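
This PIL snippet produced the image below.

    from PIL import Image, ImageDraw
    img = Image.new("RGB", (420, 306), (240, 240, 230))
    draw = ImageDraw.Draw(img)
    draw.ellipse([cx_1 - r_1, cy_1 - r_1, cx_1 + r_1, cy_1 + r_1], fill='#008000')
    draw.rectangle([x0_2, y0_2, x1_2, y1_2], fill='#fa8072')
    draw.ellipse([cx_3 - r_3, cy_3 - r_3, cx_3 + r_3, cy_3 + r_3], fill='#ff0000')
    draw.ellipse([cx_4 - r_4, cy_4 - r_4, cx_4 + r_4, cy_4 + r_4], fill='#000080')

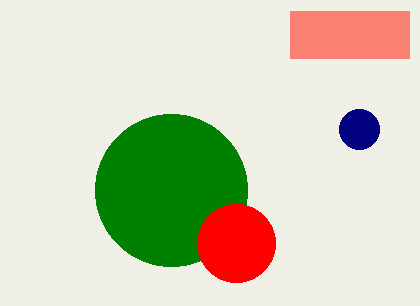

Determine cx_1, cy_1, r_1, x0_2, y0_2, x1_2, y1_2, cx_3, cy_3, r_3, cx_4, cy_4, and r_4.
cx_1 = 171; cy_1 = 190; r_1 = 76; x0_2 = 290; y0_2 = 11; x1_2 = 409; y1_2 = 58; cx_3 = 236; cy_3 = 243; r_3 = 39; cx_4 = 359; cy_4 = 129; r_4 = 20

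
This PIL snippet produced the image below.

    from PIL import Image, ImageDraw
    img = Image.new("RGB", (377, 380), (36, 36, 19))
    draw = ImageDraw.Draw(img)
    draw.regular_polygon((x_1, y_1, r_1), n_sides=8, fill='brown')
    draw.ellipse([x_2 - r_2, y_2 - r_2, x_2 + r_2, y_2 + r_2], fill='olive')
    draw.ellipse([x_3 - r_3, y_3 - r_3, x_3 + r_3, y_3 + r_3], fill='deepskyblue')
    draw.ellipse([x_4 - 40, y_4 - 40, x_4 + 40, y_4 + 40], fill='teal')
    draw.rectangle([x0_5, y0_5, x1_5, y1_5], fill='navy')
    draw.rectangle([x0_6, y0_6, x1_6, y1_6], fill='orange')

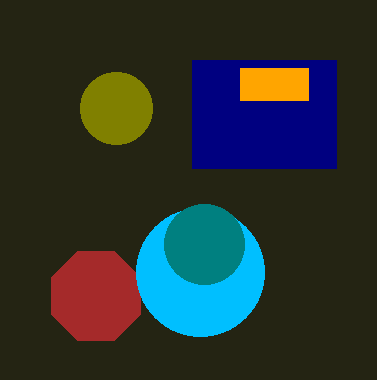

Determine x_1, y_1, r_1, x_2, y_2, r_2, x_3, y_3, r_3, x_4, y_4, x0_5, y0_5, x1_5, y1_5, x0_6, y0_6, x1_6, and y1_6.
x_1 = 96; y_1 = 296; r_1 = 48; x_2 = 116; y_2 = 108; r_2 = 36; x_3 = 200; y_3 = 272; r_3 = 64; x_4 = 204; y_4 = 244; x0_5 = 192; y0_5 = 60; x1_5 = 336; y1_5 = 168; x0_6 = 240; y0_6 = 68; x1_6 = 308; y1_6 = 100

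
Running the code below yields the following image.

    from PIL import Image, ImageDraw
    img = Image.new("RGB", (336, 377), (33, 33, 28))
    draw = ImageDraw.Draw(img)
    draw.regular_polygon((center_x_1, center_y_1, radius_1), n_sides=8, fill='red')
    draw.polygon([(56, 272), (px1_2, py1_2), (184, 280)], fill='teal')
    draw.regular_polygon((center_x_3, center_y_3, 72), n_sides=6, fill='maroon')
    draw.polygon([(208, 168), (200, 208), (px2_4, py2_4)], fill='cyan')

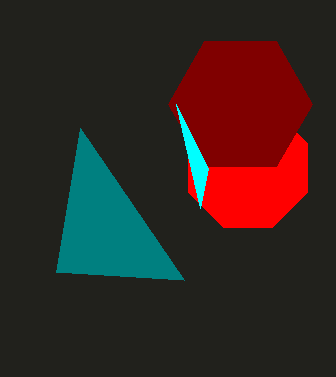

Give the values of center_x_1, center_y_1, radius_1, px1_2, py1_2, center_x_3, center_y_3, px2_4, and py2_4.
center_x_1 = 248, center_y_1 = 168, radius_1 = 64, px1_2 = 80, py1_2 = 128, center_x_3 = 240, center_y_3 = 104, px2_4 = 176, py2_4 = 104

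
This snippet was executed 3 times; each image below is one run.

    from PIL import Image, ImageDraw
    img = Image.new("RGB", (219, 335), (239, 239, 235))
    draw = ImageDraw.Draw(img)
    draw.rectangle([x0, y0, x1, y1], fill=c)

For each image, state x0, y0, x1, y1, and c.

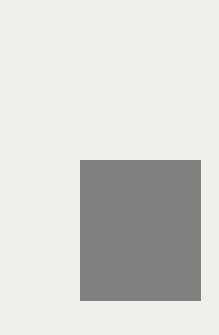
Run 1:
x0 = 80; y0 = 160; x1 = 200; y1 = 300; c = 'gray'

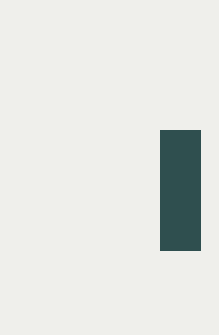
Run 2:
x0 = 160
y0 = 130
x1 = 200
y1 = 250
c = 'darkslategray'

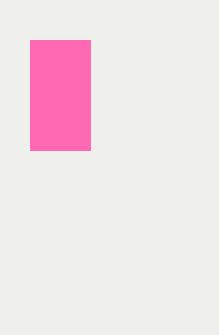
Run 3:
x0 = 30; y0 = 40; x1 = 90; y1 = 150; c = 'hotpink'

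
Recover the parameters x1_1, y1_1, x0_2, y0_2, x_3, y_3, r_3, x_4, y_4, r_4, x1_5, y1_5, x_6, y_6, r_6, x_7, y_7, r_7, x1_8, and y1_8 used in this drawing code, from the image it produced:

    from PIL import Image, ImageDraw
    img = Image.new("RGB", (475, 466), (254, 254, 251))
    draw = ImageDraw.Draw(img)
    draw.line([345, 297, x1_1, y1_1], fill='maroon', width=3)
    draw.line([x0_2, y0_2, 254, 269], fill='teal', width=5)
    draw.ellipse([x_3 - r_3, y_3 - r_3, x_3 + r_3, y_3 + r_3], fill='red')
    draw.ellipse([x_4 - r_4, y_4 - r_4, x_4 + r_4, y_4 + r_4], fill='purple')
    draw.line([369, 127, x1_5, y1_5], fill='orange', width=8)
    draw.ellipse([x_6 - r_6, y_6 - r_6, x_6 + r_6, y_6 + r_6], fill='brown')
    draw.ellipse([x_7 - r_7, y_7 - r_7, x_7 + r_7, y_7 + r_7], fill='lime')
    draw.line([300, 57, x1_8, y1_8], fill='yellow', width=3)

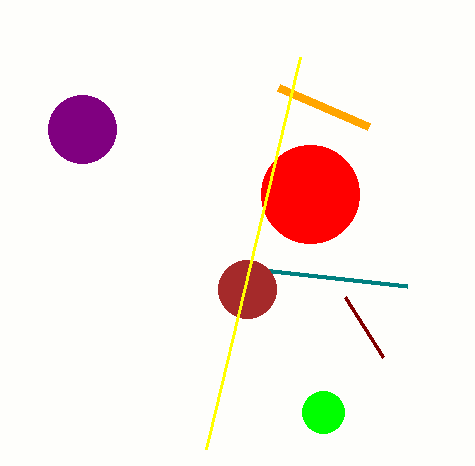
x1_1 = 383; y1_1 = 357; x0_2 = 407; y0_2 = 286; x_3 = 310; y_3 = 194; r_3 = 49; x_4 = 82; y_4 = 129; r_4 = 34; x1_5 = 279; y1_5 = 88; x_6 = 247; y_6 = 289; r_6 = 29; x_7 = 323; y_7 = 412; r_7 = 21; x1_8 = 206; y1_8 = 449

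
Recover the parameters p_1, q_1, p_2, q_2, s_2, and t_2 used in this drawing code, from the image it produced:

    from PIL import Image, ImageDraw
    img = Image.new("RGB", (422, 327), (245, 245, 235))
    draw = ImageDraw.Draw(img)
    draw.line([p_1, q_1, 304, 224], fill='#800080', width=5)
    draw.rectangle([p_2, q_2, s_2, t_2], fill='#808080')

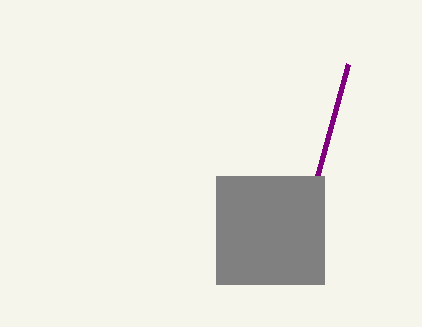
p_1 = 348, q_1 = 64, p_2 = 216, q_2 = 176, s_2 = 324, t_2 = 284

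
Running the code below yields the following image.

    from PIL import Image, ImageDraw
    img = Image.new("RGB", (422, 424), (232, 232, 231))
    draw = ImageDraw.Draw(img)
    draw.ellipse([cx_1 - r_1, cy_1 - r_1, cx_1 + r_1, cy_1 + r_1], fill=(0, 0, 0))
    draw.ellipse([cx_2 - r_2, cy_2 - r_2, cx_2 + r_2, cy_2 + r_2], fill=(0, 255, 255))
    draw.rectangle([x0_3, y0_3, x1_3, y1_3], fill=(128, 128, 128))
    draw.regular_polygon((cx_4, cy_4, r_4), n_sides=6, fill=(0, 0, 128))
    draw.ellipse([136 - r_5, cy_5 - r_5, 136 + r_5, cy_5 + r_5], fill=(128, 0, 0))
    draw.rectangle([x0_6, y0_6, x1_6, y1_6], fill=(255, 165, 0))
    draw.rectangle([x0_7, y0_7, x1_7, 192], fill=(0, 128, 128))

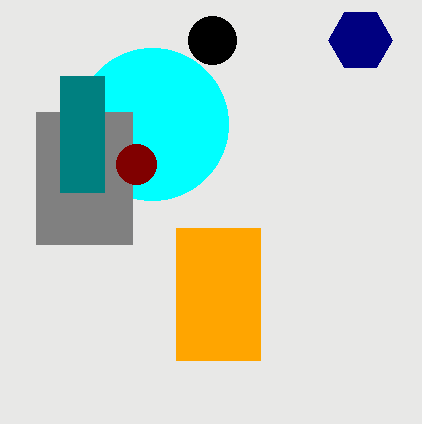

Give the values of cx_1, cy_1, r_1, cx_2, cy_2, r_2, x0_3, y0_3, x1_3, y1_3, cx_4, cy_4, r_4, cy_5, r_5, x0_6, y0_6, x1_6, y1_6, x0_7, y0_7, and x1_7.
cx_1 = 212; cy_1 = 40; r_1 = 24; cx_2 = 152; cy_2 = 124; r_2 = 76; x0_3 = 36; y0_3 = 112; x1_3 = 132; y1_3 = 244; cx_4 = 360; cy_4 = 40; r_4 = 32; cy_5 = 164; r_5 = 20; x0_6 = 176; y0_6 = 228; x1_6 = 260; y1_6 = 360; x0_7 = 60; y0_7 = 76; x1_7 = 104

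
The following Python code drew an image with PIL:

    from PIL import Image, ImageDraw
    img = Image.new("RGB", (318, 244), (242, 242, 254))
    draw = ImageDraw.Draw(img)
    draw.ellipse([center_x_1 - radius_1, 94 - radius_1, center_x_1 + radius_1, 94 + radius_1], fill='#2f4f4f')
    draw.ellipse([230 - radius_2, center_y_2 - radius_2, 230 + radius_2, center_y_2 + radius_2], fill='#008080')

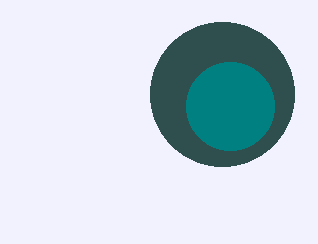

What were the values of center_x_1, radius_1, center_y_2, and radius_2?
center_x_1 = 222
radius_1 = 72
center_y_2 = 106
radius_2 = 44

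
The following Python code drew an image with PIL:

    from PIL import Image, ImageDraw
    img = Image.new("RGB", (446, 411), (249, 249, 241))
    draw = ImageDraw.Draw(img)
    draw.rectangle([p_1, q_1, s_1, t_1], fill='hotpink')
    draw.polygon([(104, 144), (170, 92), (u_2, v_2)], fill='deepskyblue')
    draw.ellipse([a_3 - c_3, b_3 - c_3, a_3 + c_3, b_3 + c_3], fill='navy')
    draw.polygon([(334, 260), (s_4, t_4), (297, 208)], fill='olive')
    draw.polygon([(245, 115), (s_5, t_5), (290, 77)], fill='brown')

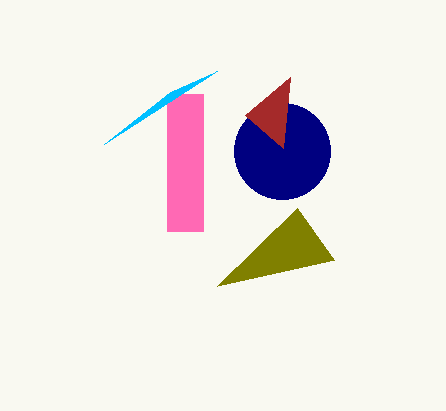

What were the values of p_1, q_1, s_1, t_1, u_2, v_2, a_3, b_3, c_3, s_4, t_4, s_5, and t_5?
p_1 = 167; q_1 = 94; s_1 = 203; t_1 = 231; u_2 = 217; v_2 = 71; a_3 = 282; b_3 = 151; c_3 = 48; s_4 = 217; t_4 = 286; s_5 = 283; t_5 = 148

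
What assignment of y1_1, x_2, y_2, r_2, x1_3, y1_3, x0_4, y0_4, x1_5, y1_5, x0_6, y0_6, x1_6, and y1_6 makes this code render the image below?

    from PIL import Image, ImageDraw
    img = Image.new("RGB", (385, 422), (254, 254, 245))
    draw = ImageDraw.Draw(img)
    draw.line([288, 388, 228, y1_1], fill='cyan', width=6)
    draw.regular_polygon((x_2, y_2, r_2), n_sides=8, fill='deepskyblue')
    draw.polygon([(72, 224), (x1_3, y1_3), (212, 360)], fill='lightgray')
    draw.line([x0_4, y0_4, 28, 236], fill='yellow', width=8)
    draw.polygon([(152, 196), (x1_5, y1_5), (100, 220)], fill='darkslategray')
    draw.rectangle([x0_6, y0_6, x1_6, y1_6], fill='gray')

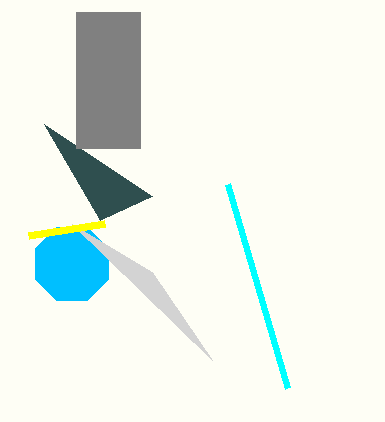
y1_1 = 184
x_2 = 72
y_2 = 264
r_2 = 40
x1_3 = 152
y1_3 = 272
x0_4 = 104
y0_4 = 224
x1_5 = 44
y1_5 = 124
x0_6 = 76
y0_6 = 12
x1_6 = 140
y1_6 = 148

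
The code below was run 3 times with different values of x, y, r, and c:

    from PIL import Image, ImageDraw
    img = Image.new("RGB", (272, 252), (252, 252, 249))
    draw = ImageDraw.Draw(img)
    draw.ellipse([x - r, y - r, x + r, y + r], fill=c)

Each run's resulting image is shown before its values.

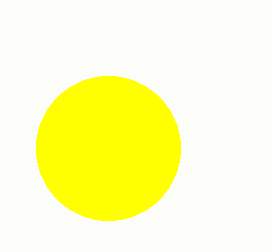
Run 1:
x = 108; y = 148; r = 72; c = 'yellow'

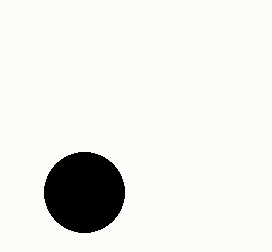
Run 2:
x = 84; y = 192; r = 40; c = 'black'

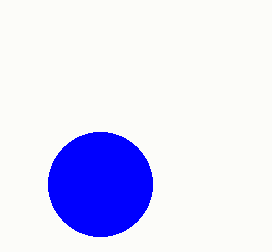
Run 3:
x = 100
y = 184
r = 52
c = 'blue'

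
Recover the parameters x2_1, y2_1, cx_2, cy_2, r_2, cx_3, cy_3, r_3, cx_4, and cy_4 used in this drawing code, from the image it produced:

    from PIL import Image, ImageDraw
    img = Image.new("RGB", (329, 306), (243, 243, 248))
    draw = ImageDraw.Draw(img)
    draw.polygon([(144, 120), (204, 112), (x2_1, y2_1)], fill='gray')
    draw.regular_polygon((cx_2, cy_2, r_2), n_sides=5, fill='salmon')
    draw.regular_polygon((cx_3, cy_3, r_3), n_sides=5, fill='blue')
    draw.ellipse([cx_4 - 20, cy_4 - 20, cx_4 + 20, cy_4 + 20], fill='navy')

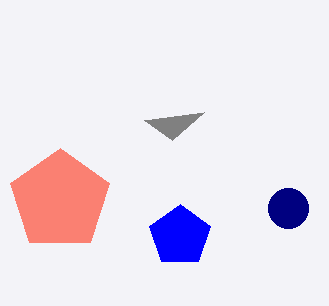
x2_1 = 172
y2_1 = 140
cx_2 = 60
cy_2 = 200
r_2 = 52
cx_3 = 180
cy_3 = 236
r_3 = 32
cx_4 = 288
cy_4 = 208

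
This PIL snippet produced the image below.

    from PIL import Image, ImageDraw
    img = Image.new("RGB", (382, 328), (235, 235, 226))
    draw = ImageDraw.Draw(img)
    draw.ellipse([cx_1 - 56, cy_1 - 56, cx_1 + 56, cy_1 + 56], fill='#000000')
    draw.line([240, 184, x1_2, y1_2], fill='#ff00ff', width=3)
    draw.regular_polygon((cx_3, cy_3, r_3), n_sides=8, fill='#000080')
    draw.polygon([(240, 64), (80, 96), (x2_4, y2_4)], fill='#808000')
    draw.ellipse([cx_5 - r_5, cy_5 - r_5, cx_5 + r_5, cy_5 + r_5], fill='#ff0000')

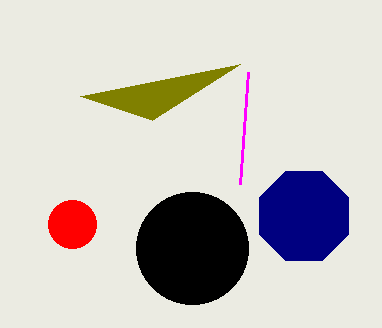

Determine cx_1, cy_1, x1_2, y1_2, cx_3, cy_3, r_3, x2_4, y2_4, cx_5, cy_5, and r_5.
cx_1 = 192, cy_1 = 248, x1_2 = 248, y1_2 = 72, cx_3 = 304, cy_3 = 216, r_3 = 48, x2_4 = 152, y2_4 = 120, cx_5 = 72, cy_5 = 224, r_5 = 24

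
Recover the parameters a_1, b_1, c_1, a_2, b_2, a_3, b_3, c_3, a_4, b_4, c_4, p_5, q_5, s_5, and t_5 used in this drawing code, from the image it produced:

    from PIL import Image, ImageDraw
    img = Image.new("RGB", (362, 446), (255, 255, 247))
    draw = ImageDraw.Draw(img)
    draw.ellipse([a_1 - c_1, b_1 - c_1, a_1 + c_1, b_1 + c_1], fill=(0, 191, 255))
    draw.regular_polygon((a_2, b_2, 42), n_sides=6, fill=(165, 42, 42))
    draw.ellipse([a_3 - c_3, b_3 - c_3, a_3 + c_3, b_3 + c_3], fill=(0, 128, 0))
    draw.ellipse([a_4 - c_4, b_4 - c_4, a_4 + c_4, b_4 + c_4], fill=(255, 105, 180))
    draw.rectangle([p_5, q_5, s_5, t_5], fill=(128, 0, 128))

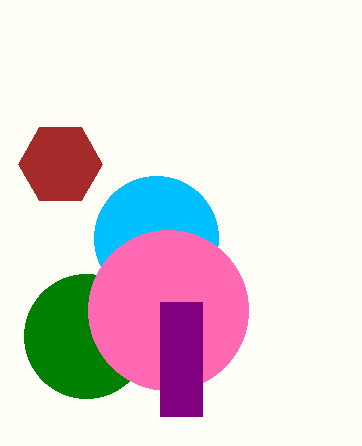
a_1 = 156
b_1 = 238
c_1 = 62
a_2 = 60
b_2 = 164
a_3 = 86
b_3 = 336
c_3 = 62
a_4 = 168
b_4 = 310
c_4 = 80
p_5 = 160
q_5 = 302
s_5 = 202
t_5 = 416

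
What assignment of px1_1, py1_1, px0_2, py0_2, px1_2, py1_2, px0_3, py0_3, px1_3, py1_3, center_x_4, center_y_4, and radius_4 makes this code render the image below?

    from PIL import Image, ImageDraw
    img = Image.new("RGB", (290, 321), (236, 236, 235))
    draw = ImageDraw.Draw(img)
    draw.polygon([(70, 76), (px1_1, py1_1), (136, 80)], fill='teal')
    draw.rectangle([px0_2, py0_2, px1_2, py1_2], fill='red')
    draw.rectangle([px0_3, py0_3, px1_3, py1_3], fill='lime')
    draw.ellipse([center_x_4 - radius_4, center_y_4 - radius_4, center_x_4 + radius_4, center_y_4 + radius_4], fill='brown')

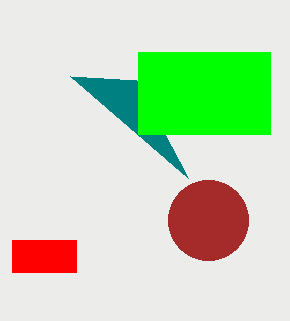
px1_1 = 188; py1_1 = 178; px0_2 = 12; py0_2 = 240; px1_2 = 76; py1_2 = 272; px0_3 = 138; py0_3 = 52; px1_3 = 270; py1_3 = 134; center_x_4 = 208; center_y_4 = 220; radius_4 = 40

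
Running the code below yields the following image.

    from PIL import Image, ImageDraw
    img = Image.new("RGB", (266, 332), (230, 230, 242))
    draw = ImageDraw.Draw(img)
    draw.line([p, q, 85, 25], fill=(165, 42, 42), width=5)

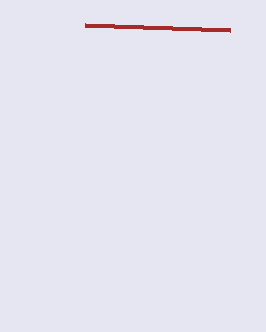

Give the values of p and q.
p = 230; q = 30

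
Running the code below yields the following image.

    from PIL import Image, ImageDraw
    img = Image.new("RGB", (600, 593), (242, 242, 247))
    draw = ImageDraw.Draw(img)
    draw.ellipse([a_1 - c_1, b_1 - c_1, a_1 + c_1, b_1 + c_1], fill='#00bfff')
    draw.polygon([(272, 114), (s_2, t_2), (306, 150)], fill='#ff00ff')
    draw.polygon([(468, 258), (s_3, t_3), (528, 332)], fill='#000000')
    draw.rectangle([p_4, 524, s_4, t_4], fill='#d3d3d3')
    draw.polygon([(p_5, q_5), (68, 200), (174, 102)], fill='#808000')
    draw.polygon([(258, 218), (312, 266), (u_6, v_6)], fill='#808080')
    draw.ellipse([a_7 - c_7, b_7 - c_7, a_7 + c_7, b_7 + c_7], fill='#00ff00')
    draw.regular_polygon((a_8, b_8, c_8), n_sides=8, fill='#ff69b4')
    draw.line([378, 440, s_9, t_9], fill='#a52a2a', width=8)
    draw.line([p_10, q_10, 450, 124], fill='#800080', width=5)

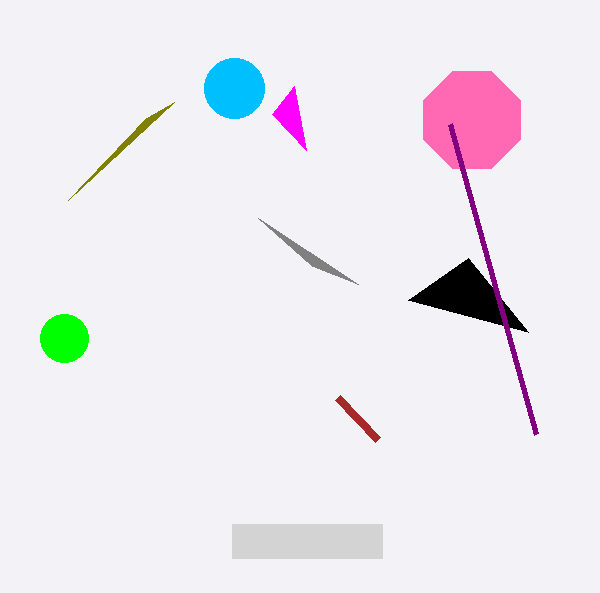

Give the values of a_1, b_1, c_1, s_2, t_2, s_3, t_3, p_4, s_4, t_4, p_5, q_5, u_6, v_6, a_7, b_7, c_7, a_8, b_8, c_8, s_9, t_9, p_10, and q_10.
a_1 = 234, b_1 = 88, c_1 = 30, s_2 = 294, t_2 = 86, s_3 = 408, t_3 = 300, p_4 = 232, s_4 = 382, t_4 = 558, p_5 = 146, q_5 = 118, u_6 = 358, v_6 = 284, a_7 = 64, b_7 = 338, c_7 = 24, a_8 = 472, b_8 = 120, c_8 = 52, s_9 = 338, t_9 = 398, p_10 = 536, q_10 = 434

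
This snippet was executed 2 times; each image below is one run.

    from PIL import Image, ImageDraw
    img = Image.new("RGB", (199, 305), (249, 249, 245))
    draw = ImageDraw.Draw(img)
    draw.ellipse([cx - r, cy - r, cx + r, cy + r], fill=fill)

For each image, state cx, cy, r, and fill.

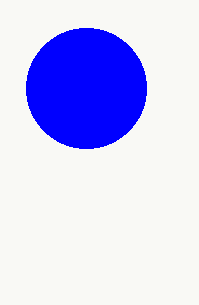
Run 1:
cx = 86, cy = 88, r = 60, fill = 'blue'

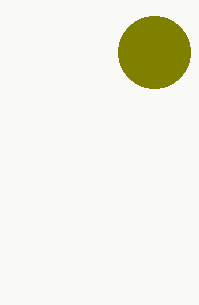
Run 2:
cx = 154; cy = 52; r = 36; fill = 'olive'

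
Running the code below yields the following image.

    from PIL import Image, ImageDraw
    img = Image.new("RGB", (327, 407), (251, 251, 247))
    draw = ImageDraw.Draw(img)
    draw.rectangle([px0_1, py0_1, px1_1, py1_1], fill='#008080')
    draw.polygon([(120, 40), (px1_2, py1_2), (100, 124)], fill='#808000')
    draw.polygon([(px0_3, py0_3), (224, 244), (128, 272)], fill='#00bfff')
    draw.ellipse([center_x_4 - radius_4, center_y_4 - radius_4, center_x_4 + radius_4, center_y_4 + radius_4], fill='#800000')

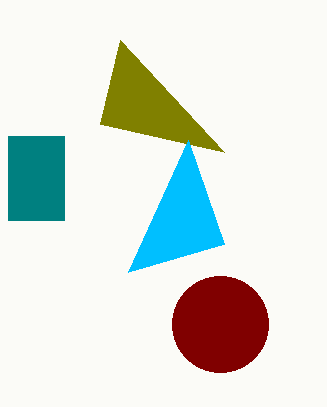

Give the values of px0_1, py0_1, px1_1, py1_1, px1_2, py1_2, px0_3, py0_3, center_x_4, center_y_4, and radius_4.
px0_1 = 8, py0_1 = 136, px1_1 = 64, py1_1 = 220, px1_2 = 224, py1_2 = 152, px0_3 = 188, py0_3 = 140, center_x_4 = 220, center_y_4 = 324, radius_4 = 48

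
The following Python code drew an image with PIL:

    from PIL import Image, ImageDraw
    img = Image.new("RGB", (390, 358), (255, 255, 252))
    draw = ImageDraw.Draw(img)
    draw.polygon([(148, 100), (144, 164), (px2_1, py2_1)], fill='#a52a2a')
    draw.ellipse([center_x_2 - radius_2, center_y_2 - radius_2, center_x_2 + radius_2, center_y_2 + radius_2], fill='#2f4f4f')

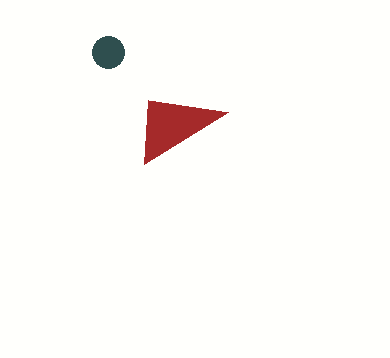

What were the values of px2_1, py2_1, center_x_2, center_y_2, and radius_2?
px2_1 = 228
py2_1 = 112
center_x_2 = 108
center_y_2 = 52
radius_2 = 16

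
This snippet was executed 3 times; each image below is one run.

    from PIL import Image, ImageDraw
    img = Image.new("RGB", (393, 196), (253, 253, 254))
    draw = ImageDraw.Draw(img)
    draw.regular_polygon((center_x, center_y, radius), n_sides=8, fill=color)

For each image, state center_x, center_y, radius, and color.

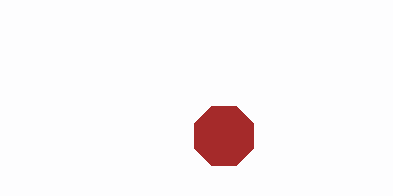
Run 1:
center_x = 224, center_y = 136, radius = 32, color = 'brown'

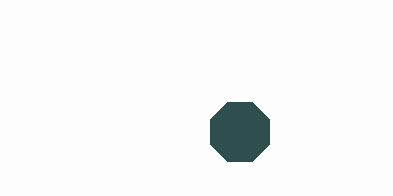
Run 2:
center_x = 240; center_y = 132; radius = 32; color = 'darkslategray'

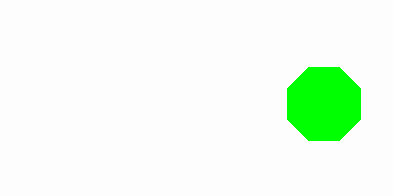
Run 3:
center_x = 324; center_y = 104; radius = 40; color = 'lime'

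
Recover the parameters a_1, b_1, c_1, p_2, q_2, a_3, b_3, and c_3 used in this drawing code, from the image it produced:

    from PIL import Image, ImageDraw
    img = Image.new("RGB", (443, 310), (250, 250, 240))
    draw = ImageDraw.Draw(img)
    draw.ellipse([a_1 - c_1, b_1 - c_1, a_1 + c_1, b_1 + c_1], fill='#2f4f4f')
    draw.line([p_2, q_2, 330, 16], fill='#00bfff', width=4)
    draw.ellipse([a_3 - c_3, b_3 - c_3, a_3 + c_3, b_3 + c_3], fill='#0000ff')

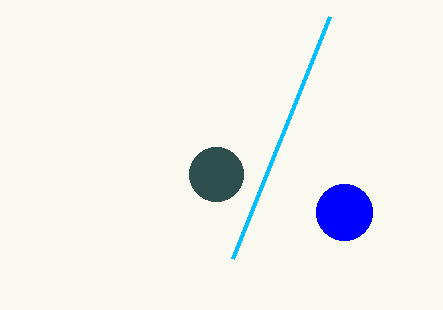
a_1 = 216; b_1 = 174; c_1 = 27; p_2 = 233; q_2 = 258; a_3 = 344; b_3 = 212; c_3 = 28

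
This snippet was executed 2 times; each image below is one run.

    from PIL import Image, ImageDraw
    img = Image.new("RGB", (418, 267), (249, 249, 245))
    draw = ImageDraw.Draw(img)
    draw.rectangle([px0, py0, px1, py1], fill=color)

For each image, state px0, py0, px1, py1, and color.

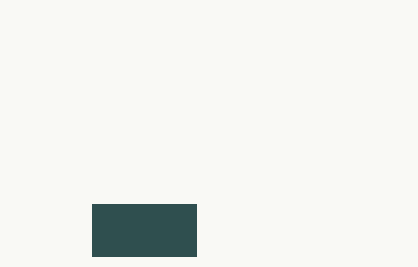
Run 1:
px0 = 92; py0 = 204; px1 = 196; py1 = 256; color = 'darkslategray'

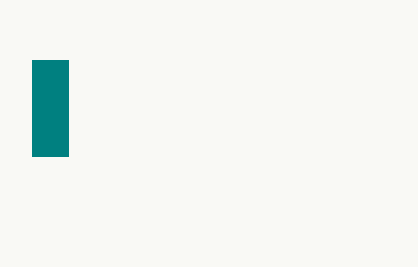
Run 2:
px0 = 32, py0 = 60, px1 = 68, py1 = 156, color = 'teal'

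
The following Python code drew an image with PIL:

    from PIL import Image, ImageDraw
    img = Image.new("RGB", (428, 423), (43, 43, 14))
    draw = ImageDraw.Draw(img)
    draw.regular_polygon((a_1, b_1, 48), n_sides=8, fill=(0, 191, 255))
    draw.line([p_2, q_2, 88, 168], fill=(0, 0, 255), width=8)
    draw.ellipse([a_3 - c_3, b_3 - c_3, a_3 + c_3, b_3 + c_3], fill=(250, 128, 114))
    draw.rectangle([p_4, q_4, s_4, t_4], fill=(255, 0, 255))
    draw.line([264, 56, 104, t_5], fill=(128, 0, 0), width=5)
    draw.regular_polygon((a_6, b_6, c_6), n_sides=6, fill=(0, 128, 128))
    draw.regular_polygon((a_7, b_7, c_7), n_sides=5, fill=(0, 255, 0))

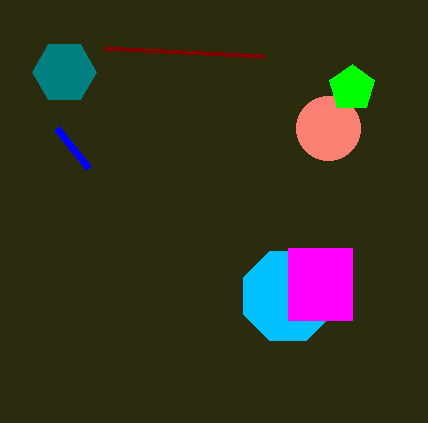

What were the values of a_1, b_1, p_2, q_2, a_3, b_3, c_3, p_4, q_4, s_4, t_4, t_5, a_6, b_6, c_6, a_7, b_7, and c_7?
a_1 = 288, b_1 = 296, p_2 = 56, q_2 = 128, a_3 = 328, b_3 = 128, c_3 = 32, p_4 = 288, q_4 = 248, s_4 = 352, t_4 = 320, t_5 = 48, a_6 = 64, b_6 = 72, c_6 = 32, a_7 = 352, b_7 = 88, c_7 = 24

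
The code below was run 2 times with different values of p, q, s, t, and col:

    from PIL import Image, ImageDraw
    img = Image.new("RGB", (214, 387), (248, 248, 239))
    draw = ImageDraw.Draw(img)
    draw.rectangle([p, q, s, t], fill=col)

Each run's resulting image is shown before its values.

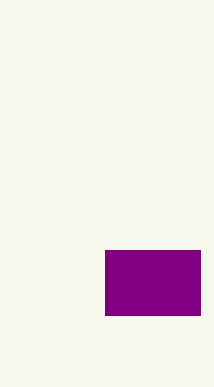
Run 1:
p = 105; q = 250; s = 200; t = 315; col = 'purple'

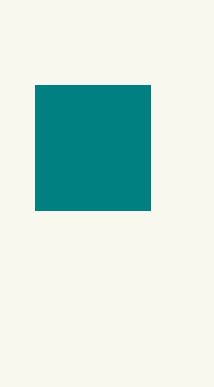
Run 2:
p = 35; q = 85; s = 150; t = 210; col = 'teal'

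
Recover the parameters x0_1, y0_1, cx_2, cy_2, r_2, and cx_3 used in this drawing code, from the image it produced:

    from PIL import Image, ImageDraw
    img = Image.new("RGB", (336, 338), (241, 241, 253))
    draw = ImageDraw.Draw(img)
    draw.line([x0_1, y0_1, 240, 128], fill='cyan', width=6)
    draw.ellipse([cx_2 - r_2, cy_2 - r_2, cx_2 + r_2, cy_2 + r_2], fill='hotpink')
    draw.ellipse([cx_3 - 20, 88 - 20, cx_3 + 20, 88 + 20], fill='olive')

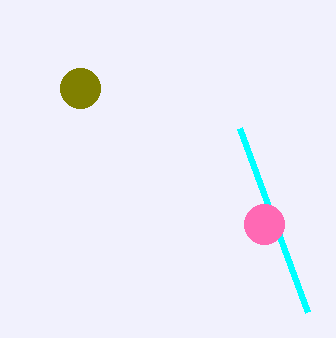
x0_1 = 308
y0_1 = 312
cx_2 = 264
cy_2 = 224
r_2 = 20
cx_3 = 80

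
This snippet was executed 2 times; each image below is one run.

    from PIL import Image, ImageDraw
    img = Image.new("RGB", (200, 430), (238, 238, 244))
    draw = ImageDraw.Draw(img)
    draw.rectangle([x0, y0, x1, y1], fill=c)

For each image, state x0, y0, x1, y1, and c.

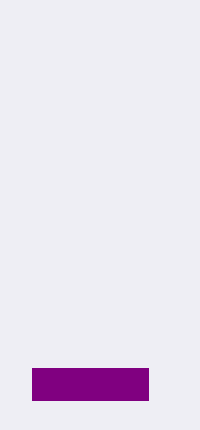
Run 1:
x0 = 32
y0 = 368
x1 = 148
y1 = 400
c = 'purple'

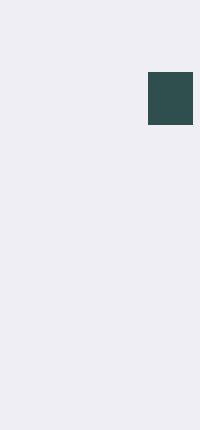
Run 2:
x0 = 148
y0 = 72
x1 = 192
y1 = 124
c = 'darkslategray'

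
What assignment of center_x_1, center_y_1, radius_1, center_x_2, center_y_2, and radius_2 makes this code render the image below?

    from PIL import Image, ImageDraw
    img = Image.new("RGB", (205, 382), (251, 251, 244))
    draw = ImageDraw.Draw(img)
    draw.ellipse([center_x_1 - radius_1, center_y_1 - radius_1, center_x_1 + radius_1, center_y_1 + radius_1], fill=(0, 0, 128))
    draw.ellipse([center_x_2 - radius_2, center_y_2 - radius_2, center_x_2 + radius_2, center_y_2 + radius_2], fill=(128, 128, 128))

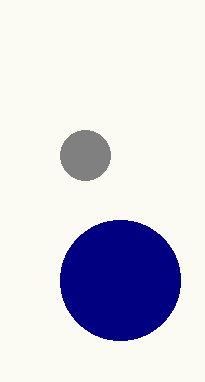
center_x_1 = 120
center_y_1 = 280
radius_1 = 60
center_x_2 = 85
center_y_2 = 155
radius_2 = 25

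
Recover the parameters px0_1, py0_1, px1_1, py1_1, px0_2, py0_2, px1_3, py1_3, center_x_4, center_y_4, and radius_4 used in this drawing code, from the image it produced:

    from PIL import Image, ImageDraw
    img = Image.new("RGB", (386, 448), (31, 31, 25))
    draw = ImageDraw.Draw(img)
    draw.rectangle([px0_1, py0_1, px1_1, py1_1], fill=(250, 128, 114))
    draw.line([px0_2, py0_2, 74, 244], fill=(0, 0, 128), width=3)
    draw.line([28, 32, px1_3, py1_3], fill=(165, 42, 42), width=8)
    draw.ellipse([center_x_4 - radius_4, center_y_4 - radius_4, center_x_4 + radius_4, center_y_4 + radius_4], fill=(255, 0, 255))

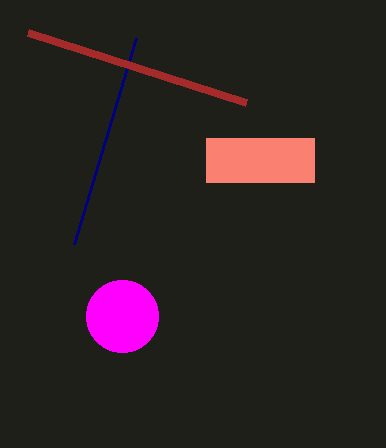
px0_1 = 206, py0_1 = 138, px1_1 = 314, py1_1 = 182, px0_2 = 136, py0_2 = 38, px1_3 = 246, py1_3 = 102, center_x_4 = 122, center_y_4 = 316, radius_4 = 36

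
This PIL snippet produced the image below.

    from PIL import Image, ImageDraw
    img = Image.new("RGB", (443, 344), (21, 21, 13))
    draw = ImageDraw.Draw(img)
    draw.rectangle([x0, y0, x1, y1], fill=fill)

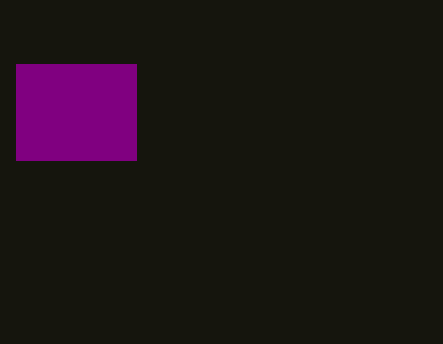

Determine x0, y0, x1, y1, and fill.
x0 = 16; y0 = 64; x1 = 136; y1 = 160; fill = 'purple'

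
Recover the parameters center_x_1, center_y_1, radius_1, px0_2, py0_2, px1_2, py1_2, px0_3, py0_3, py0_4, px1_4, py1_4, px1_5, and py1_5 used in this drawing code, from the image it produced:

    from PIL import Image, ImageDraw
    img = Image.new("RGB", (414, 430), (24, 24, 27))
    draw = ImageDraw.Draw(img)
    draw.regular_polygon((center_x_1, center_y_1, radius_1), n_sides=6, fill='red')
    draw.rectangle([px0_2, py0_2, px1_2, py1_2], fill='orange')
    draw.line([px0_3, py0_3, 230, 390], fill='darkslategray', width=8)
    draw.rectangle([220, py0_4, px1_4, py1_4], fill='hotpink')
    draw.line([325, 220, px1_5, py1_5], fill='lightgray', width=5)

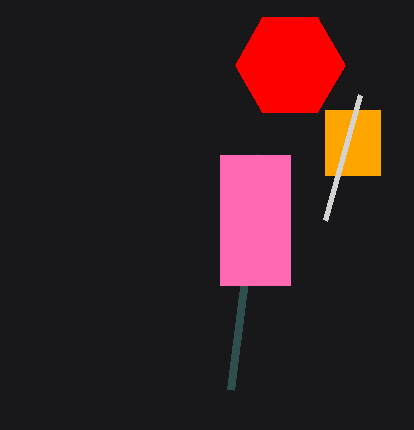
center_x_1 = 290
center_y_1 = 65
radius_1 = 55
px0_2 = 325
py0_2 = 110
px1_2 = 380
py1_2 = 175
px0_3 = 260
py0_3 = 155
py0_4 = 155
px1_4 = 290
py1_4 = 285
px1_5 = 360
py1_5 = 95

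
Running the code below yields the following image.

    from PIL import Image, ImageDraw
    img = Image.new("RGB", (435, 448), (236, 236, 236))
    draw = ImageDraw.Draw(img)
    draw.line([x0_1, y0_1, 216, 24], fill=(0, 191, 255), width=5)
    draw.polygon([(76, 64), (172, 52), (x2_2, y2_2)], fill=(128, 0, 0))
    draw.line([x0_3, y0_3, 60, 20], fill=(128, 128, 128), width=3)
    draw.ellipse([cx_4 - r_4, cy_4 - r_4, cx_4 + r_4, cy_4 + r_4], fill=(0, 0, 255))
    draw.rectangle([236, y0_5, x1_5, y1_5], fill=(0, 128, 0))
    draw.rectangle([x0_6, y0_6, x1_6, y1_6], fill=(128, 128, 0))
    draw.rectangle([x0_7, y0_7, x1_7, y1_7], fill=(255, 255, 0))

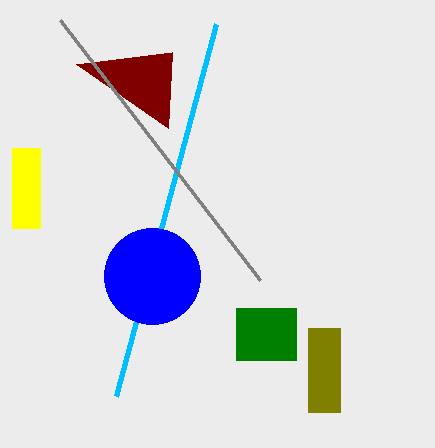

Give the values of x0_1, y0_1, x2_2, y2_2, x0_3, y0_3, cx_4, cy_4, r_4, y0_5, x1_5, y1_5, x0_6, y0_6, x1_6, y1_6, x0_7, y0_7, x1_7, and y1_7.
x0_1 = 116
y0_1 = 396
x2_2 = 168
y2_2 = 128
x0_3 = 260
y0_3 = 280
cx_4 = 152
cy_4 = 276
r_4 = 48
y0_5 = 308
x1_5 = 296
y1_5 = 360
x0_6 = 308
y0_6 = 328
x1_6 = 340
y1_6 = 412
x0_7 = 12
y0_7 = 148
x1_7 = 40
y1_7 = 228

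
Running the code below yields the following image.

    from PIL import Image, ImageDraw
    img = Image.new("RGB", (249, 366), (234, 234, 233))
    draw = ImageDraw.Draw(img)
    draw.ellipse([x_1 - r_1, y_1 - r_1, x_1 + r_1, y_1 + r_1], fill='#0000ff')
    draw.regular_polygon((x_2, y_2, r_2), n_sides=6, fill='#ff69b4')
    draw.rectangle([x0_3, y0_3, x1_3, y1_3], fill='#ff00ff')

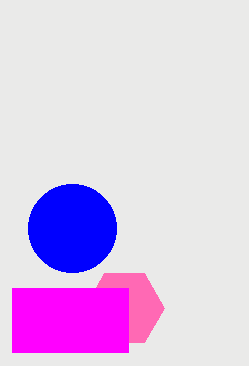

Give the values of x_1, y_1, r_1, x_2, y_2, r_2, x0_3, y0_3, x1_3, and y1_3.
x_1 = 72
y_1 = 228
r_1 = 44
x_2 = 124
y_2 = 308
r_2 = 40
x0_3 = 12
y0_3 = 288
x1_3 = 128
y1_3 = 352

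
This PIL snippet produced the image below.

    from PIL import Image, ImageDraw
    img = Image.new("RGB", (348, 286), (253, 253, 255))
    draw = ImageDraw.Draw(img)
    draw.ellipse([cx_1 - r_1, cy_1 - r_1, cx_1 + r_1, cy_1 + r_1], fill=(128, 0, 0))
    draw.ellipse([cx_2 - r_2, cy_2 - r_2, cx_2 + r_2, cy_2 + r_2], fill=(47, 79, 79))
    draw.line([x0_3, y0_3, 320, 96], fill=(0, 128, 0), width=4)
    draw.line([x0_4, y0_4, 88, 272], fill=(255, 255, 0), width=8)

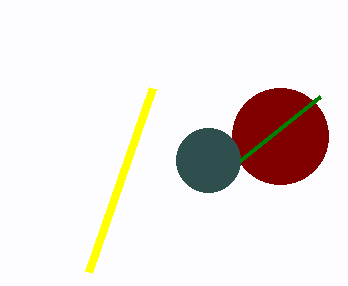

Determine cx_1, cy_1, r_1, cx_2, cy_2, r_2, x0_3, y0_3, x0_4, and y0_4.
cx_1 = 280
cy_1 = 136
r_1 = 48
cx_2 = 208
cy_2 = 160
r_2 = 32
x0_3 = 240
y0_3 = 160
x0_4 = 152
y0_4 = 88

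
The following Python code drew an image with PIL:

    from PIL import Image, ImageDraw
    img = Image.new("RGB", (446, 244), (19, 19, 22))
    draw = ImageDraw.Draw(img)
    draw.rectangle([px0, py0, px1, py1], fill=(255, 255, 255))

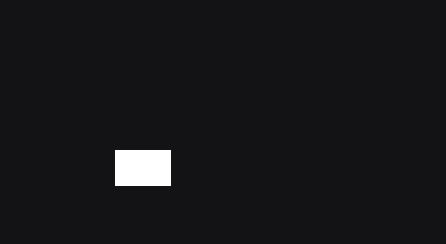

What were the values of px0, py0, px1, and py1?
px0 = 115, py0 = 150, px1 = 170, py1 = 185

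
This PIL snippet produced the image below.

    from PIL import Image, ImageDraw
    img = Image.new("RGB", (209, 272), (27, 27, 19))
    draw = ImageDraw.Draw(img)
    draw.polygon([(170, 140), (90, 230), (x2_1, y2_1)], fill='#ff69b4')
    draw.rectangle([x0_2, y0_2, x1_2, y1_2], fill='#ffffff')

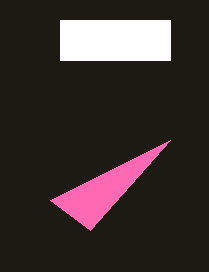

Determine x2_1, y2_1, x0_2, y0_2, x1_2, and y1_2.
x2_1 = 50, y2_1 = 200, x0_2 = 60, y0_2 = 20, x1_2 = 170, y1_2 = 60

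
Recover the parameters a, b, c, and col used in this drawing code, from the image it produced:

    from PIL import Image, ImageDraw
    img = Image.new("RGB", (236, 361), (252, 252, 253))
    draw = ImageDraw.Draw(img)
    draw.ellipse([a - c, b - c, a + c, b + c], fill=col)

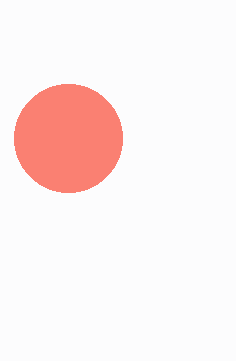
a = 68; b = 138; c = 54; col = 'salmon'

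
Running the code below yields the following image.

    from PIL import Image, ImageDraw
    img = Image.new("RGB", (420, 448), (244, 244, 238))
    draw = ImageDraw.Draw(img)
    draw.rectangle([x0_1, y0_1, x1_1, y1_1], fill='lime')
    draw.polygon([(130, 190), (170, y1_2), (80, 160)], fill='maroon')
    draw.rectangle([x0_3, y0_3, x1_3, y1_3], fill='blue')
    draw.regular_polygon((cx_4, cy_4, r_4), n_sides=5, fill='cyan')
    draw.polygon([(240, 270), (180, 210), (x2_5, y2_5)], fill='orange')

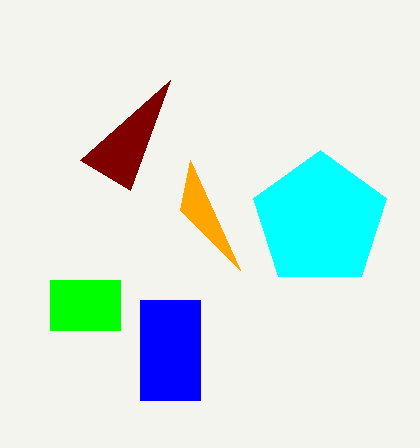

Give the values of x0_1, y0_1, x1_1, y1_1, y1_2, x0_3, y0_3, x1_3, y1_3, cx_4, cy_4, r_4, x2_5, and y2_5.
x0_1 = 50, y0_1 = 280, x1_1 = 120, y1_1 = 330, y1_2 = 80, x0_3 = 140, y0_3 = 300, x1_3 = 200, y1_3 = 400, cx_4 = 320, cy_4 = 220, r_4 = 70, x2_5 = 190, y2_5 = 160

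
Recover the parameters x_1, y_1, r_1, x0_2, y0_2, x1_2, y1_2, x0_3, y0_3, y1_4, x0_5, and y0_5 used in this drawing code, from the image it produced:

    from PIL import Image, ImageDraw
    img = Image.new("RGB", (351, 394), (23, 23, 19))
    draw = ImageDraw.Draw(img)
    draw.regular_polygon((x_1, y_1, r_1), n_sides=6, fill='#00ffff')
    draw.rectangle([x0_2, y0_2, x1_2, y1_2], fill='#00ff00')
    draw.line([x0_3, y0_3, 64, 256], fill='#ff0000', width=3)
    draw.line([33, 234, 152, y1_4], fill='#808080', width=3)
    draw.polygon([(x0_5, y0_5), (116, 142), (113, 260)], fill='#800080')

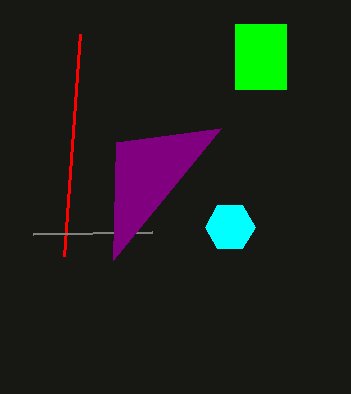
x_1 = 230
y_1 = 227
r_1 = 25
x0_2 = 235
y0_2 = 24
x1_2 = 286
y1_2 = 89
x0_3 = 80
y0_3 = 34
y1_4 = 232
x0_5 = 221
y0_5 = 128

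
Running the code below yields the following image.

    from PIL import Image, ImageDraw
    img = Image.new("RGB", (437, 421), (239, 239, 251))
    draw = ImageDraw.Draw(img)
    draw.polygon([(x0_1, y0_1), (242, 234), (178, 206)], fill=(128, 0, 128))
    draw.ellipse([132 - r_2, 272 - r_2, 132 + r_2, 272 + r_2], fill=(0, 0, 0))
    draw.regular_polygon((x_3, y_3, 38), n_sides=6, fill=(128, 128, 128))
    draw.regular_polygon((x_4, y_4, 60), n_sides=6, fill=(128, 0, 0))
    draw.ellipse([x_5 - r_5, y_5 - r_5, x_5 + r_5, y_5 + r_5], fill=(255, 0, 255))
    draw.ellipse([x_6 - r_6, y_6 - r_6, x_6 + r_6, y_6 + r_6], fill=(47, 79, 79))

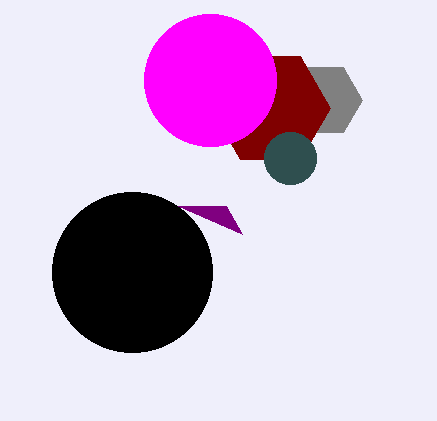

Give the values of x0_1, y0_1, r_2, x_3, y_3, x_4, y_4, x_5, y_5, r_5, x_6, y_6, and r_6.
x0_1 = 226
y0_1 = 206
r_2 = 80
x_3 = 324
y_3 = 100
x_4 = 270
y_4 = 108
x_5 = 210
y_5 = 80
r_5 = 66
x_6 = 290
y_6 = 158
r_6 = 26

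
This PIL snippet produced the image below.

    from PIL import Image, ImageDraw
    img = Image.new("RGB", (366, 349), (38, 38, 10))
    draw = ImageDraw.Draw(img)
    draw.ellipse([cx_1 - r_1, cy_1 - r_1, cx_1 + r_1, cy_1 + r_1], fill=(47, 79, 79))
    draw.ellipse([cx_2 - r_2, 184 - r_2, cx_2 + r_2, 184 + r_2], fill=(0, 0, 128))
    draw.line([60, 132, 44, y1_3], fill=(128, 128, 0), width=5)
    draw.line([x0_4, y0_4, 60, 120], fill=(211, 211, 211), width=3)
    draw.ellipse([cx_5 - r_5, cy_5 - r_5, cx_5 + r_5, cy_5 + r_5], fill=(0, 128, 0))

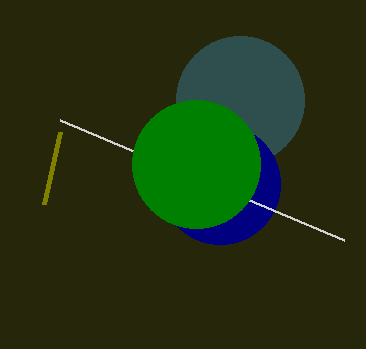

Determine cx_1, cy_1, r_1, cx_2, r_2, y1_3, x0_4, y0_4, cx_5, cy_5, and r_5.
cx_1 = 240; cy_1 = 100; r_1 = 64; cx_2 = 220; r_2 = 60; y1_3 = 204; x0_4 = 344; y0_4 = 240; cx_5 = 196; cy_5 = 164; r_5 = 64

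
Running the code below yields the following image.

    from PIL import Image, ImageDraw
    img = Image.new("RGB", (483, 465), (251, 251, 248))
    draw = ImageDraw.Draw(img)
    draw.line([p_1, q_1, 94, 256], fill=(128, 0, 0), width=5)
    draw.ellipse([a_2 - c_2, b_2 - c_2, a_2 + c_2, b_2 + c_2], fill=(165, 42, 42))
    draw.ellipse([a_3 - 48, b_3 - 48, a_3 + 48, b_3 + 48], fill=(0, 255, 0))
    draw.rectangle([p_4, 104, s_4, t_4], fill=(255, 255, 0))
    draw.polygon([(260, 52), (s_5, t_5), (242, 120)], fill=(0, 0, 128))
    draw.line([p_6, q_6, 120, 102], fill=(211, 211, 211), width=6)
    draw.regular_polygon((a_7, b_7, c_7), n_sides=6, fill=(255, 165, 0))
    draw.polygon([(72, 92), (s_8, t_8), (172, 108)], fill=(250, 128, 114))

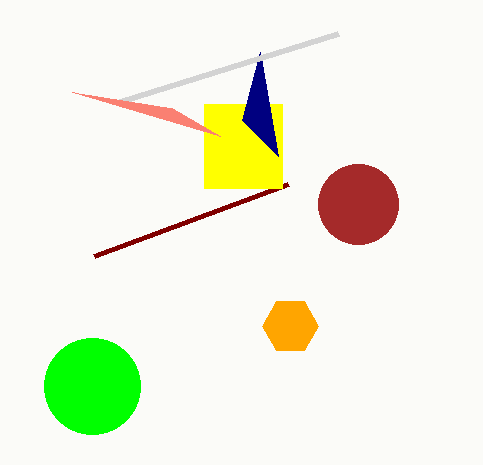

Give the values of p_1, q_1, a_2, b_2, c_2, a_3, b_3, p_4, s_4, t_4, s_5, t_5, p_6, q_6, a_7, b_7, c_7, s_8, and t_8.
p_1 = 288
q_1 = 184
a_2 = 358
b_2 = 204
c_2 = 40
a_3 = 92
b_3 = 386
p_4 = 204
s_4 = 282
t_4 = 188
s_5 = 278
t_5 = 156
p_6 = 338
q_6 = 34
a_7 = 290
b_7 = 326
c_7 = 28
s_8 = 220
t_8 = 136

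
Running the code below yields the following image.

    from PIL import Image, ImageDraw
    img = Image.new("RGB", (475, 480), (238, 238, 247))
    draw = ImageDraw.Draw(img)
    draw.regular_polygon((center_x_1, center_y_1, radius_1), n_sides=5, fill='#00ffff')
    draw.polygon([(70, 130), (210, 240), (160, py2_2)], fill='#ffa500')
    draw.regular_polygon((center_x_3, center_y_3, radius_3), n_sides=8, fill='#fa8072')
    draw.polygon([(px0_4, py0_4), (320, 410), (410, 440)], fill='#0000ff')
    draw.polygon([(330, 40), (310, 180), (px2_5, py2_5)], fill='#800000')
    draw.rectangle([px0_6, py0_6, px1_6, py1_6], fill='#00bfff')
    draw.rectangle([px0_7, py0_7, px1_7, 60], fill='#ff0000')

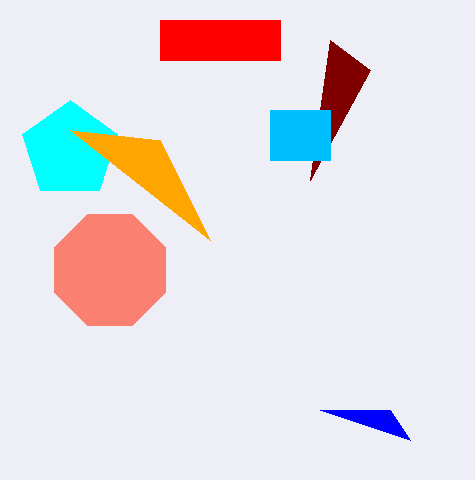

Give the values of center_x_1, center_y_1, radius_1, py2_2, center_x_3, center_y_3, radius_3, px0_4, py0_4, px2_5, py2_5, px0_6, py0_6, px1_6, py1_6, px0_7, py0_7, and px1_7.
center_x_1 = 70; center_y_1 = 150; radius_1 = 50; py2_2 = 140; center_x_3 = 110; center_y_3 = 270; radius_3 = 60; px0_4 = 390; py0_4 = 410; px2_5 = 370; py2_5 = 70; px0_6 = 270; py0_6 = 110; px1_6 = 330; py1_6 = 160; px0_7 = 160; py0_7 = 20; px1_7 = 280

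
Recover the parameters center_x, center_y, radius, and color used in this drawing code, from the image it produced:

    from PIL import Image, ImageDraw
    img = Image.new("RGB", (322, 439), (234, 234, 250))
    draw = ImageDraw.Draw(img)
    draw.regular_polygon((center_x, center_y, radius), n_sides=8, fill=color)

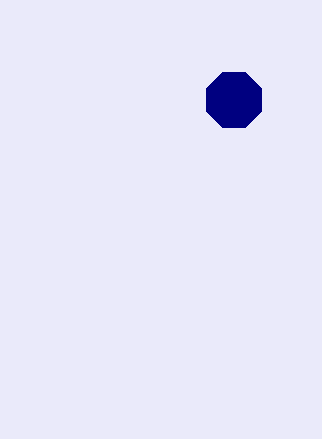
center_x = 234
center_y = 100
radius = 30
color = 'navy'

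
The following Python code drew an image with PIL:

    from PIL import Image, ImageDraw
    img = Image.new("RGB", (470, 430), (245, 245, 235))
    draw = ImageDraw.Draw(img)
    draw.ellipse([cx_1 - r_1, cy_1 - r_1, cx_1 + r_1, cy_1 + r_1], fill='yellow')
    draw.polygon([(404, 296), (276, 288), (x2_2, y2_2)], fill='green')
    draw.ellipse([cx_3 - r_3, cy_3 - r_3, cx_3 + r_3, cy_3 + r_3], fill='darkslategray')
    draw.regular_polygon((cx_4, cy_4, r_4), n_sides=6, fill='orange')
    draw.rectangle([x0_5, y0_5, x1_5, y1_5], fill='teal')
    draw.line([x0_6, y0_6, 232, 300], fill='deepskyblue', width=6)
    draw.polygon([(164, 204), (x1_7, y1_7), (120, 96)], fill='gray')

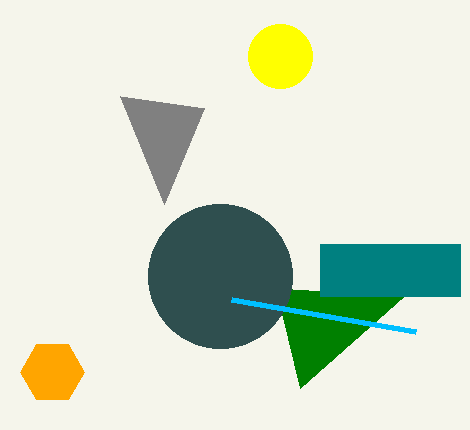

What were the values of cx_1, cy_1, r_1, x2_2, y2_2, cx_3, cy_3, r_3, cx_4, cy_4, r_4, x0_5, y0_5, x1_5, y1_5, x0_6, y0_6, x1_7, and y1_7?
cx_1 = 280, cy_1 = 56, r_1 = 32, x2_2 = 300, y2_2 = 388, cx_3 = 220, cy_3 = 276, r_3 = 72, cx_4 = 52, cy_4 = 372, r_4 = 32, x0_5 = 320, y0_5 = 244, x1_5 = 460, y1_5 = 296, x0_6 = 416, y0_6 = 332, x1_7 = 204, y1_7 = 108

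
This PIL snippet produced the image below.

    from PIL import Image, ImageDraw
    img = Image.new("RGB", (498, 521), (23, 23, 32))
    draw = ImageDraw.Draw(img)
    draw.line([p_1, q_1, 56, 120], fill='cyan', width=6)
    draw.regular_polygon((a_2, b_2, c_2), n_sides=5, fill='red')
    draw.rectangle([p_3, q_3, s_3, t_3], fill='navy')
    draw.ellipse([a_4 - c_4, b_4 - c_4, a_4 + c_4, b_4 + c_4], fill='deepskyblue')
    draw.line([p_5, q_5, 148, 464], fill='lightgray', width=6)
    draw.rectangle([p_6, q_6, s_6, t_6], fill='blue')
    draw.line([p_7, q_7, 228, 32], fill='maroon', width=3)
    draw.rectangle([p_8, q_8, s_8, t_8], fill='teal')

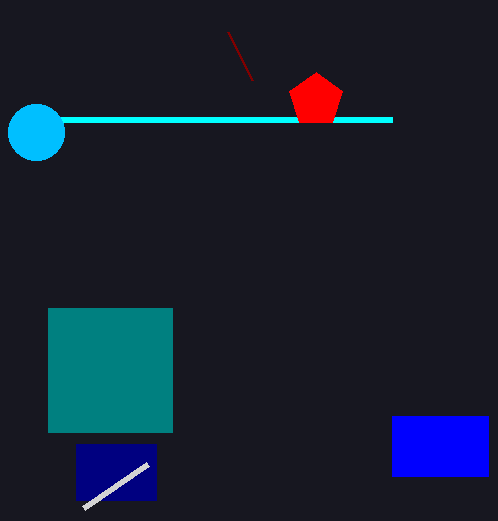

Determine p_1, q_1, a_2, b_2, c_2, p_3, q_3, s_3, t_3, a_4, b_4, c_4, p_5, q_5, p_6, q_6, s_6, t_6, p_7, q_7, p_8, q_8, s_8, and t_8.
p_1 = 392
q_1 = 120
a_2 = 316
b_2 = 100
c_2 = 28
p_3 = 76
q_3 = 444
s_3 = 156
t_3 = 500
a_4 = 36
b_4 = 132
c_4 = 28
p_5 = 84
q_5 = 508
p_6 = 392
q_6 = 416
s_6 = 488
t_6 = 476
p_7 = 252
q_7 = 80
p_8 = 48
q_8 = 308
s_8 = 172
t_8 = 432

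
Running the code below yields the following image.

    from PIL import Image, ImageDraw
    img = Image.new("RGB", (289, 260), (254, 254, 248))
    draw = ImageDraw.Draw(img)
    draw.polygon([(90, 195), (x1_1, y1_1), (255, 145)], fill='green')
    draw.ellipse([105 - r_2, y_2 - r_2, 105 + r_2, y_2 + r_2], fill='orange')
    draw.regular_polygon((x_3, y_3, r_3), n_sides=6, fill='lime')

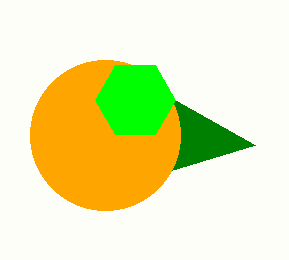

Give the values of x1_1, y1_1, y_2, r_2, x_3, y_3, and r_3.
x1_1 = 175
y1_1 = 100
y_2 = 135
r_2 = 75
x_3 = 135
y_3 = 100
r_3 = 40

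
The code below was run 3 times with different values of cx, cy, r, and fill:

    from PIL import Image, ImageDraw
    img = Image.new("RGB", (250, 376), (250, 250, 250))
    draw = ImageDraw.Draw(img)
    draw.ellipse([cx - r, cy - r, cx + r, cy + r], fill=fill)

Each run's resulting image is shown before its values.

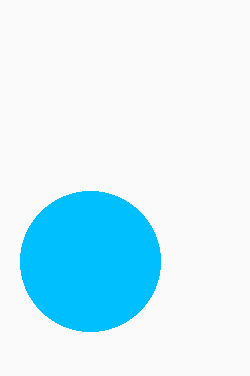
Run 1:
cx = 90; cy = 261; r = 70; fill = 'deepskyblue'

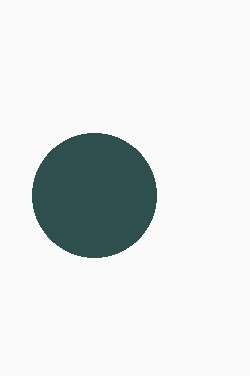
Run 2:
cx = 94, cy = 195, r = 62, fill = 'darkslategray'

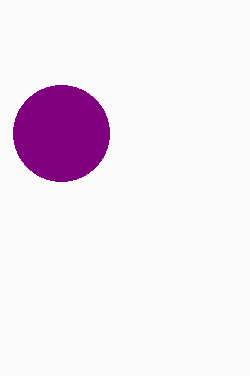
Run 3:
cx = 61
cy = 133
r = 48
fill = 'purple'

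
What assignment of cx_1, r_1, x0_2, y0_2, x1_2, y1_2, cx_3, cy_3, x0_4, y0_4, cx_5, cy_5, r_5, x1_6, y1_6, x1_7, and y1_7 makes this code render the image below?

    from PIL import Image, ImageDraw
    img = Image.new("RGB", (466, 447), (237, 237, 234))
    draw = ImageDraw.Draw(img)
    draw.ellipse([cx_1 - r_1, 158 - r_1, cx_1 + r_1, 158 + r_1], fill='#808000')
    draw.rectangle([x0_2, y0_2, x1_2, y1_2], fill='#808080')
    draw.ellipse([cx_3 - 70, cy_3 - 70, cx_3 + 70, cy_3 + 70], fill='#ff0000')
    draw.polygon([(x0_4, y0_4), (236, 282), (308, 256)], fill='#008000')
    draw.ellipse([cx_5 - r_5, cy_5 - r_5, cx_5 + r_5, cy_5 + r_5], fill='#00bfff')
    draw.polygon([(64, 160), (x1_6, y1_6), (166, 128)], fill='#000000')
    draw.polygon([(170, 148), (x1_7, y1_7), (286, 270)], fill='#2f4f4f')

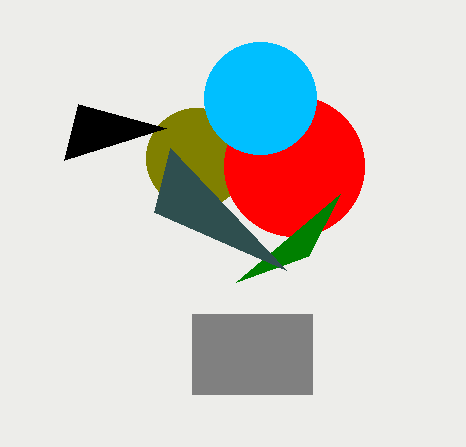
cx_1 = 196
r_1 = 50
x0_2 = 192
y0_2 = 314
x1_2 = 312
y1_2 = 394
cx_3 = 294
cy_3 = 166
x0_4 = 340
y0_4 = 194
cx_5 = 260
cy_5 = 98
r_5 = 56
x1_6 = 78
y1_6 = 104
x1_7 = 154
y1_7 = 212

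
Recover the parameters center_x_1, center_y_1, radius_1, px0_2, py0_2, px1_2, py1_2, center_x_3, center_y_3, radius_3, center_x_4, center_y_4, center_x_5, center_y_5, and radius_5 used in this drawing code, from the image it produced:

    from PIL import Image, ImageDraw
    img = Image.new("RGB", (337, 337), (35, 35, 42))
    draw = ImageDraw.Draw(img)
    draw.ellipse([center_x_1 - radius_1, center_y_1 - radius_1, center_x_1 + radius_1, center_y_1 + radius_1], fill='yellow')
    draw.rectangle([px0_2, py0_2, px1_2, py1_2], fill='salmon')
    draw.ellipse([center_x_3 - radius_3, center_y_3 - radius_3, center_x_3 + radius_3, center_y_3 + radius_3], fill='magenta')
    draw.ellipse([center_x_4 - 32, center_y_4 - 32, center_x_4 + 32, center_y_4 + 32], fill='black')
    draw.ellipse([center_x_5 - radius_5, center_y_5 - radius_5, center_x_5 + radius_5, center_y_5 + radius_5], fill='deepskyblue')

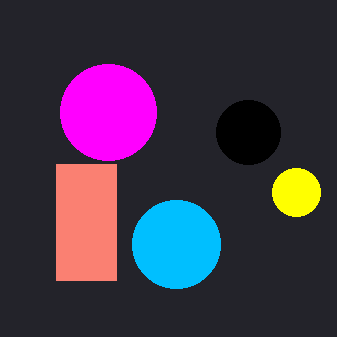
center_x_1 = 296
center_y_1 = 192
radius_1 = 24
px0_2 = 56
py0_2 = 164
px1_2 = 116
py1_2 = 280
center_x_3 = 108
center_y_3 = 112
radius_3 = 48
center_x_4 = 248
center_y_4 = 132
center_x_5 = 176
center_y_5 = 244
radius_5 = 44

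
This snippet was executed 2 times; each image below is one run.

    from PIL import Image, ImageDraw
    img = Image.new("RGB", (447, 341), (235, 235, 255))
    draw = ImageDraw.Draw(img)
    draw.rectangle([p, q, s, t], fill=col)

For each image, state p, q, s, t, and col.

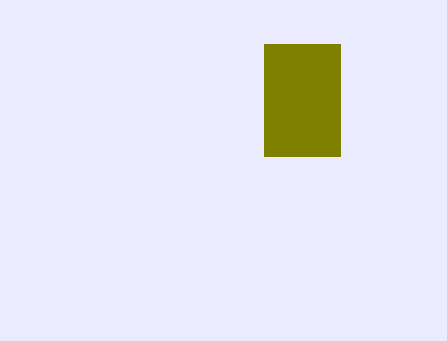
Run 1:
p = 264, q = 44, s = 340, t = 156, col = 'olive'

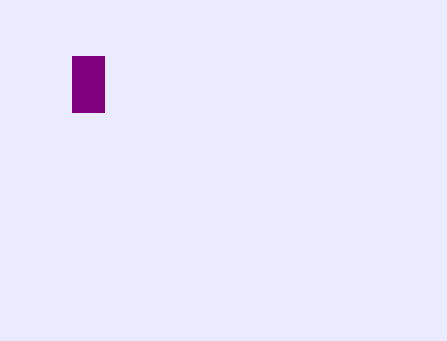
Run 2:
p = 72, q = 56, s = 104, t = 112, col = 'purple'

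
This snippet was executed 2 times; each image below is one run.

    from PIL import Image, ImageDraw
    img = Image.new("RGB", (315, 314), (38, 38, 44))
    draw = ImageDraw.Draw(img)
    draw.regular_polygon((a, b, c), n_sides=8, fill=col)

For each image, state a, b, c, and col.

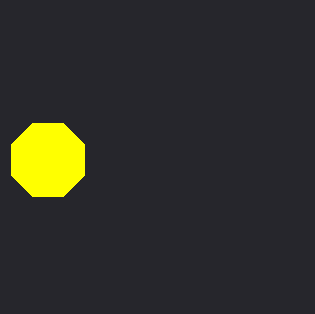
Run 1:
a = 48, b = 160, c = 40, col = 'yellow'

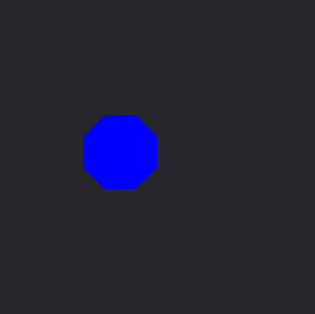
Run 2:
a = 120; b = 152; c = 40; col = 'blue'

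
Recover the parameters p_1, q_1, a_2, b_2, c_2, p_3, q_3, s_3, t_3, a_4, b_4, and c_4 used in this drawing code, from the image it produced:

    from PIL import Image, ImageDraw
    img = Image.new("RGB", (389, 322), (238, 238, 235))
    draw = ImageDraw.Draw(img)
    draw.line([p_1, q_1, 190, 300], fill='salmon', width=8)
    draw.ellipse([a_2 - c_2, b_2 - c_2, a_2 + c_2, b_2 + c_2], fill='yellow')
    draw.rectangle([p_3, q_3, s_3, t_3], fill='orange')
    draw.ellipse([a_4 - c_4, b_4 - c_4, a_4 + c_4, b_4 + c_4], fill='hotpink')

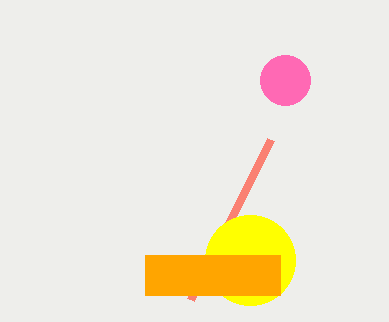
p_1 = 270
q_1 = 140
a_2 = 250
b_2 = 260
c_2 = 45
p_3 = 145
q_3 = 255
s_3 = 280
t_3 = 295
a_4 = 285
b_4 = 80
c_4 = 25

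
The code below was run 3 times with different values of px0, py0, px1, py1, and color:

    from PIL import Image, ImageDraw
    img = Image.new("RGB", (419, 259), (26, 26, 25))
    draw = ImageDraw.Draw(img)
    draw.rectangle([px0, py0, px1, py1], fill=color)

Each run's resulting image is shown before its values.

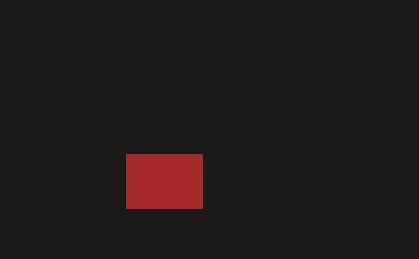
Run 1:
px0 = 126, py0 = 154, px1 = 202, py1 = 208, color = 'brown'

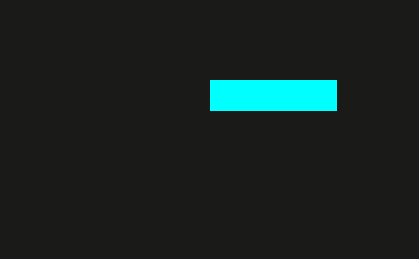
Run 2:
px0 = 210; py0 = 80; px1 = 336; py1 = 110; color = 'cyan'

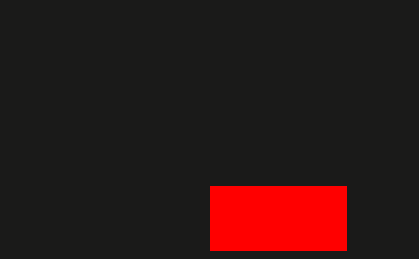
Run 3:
px0 = 210
py0 = 186
px1 = 346
py1 = 250
color = 'red'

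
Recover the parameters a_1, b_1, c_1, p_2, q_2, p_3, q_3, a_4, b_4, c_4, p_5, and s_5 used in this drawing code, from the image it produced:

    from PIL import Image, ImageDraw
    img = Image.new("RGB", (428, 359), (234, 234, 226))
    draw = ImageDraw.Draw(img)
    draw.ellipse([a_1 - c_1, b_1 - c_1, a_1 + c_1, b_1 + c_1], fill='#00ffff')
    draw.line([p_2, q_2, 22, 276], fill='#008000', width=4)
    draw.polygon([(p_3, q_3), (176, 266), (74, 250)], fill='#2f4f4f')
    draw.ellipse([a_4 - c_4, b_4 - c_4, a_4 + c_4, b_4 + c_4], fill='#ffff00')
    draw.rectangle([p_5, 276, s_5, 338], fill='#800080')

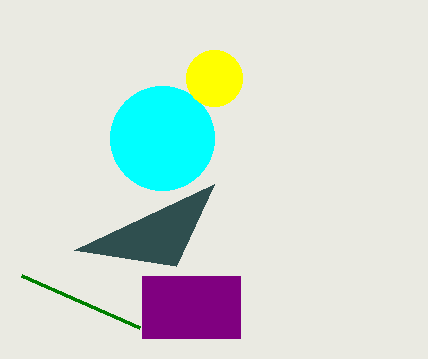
a_1 = 162, b_1 = 138, c_1 = 52, p_2 = 140, q_2 = 328, p_3 = 214, q_3 = 184, a_4 = 214, b_4 = 78, c_4 = 28, p_5 = 142, s_5 = 240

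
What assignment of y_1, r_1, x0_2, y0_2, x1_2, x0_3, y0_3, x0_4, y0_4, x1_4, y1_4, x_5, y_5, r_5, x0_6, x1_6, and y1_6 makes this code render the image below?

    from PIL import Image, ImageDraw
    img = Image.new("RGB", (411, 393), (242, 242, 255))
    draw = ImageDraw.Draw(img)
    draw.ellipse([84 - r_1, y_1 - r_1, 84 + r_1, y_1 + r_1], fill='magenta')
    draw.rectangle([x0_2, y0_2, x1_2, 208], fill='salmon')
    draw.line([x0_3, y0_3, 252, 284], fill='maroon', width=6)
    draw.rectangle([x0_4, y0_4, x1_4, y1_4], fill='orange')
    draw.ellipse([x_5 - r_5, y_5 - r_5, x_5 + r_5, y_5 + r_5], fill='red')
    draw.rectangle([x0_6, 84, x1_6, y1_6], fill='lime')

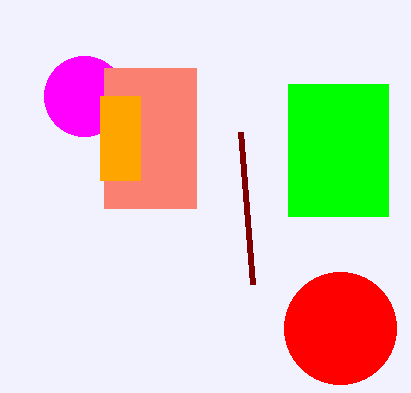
y_1 = 96, r_1 = 40, x0_2 = 104, y0_2 = 68, x1_2 = 196, x0_3 = 240, y0_3 = 132, x0_4 = 100, y0_4 = 96, x1_4 = 140, y1_4 = 180, x_5 = 340, y_5 = 328, r_5 = 56, x0_6 = 288, x1_6 = 388, y1_6 = 216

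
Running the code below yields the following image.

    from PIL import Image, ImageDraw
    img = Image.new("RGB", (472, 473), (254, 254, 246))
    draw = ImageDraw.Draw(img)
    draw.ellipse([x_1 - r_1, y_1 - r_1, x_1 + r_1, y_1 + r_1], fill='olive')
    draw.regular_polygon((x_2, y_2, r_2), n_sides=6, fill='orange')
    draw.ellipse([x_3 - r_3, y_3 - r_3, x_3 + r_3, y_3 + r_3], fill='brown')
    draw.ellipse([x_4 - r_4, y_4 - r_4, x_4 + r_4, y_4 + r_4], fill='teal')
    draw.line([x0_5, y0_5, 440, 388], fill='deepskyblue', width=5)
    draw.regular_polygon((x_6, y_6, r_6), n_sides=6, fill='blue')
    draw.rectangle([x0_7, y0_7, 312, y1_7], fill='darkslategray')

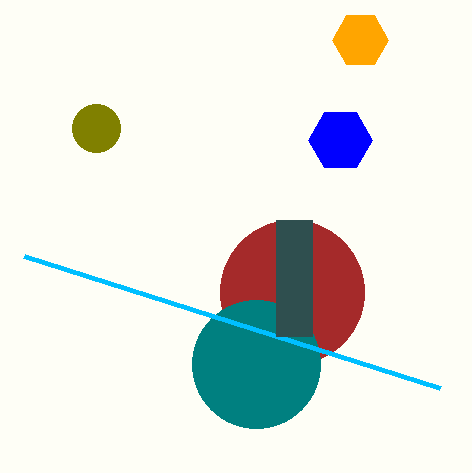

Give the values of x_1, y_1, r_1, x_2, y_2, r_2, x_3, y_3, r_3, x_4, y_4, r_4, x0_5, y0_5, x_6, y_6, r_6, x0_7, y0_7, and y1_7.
x_1 = 96
y_1 = 128
r_1 = 24
x_2 = 360
y_2 = 40
r_2 = 28
x_3 = 292
y_3 = 292
r_3 = 72
x_4 = 256
y_4 = 364
r_4 = 64
x0_5 = 24
y0_5 = 256
x_6 = 340
y_6 = 140
r_6 = 32
x0_7 = 276
y0_7 = 220
y1_7 = 336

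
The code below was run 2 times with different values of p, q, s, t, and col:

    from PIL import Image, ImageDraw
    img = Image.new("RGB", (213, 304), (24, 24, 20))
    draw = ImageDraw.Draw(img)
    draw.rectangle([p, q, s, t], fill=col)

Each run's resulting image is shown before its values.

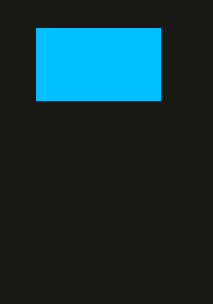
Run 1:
p = 36
q = 28
s = 160
t = 100
col = 'deepskyblue'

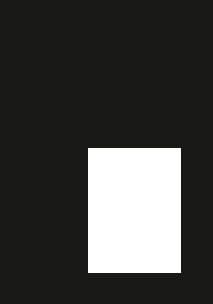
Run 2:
p = 88; q = 148; s = 180; t = 272; col = 'white'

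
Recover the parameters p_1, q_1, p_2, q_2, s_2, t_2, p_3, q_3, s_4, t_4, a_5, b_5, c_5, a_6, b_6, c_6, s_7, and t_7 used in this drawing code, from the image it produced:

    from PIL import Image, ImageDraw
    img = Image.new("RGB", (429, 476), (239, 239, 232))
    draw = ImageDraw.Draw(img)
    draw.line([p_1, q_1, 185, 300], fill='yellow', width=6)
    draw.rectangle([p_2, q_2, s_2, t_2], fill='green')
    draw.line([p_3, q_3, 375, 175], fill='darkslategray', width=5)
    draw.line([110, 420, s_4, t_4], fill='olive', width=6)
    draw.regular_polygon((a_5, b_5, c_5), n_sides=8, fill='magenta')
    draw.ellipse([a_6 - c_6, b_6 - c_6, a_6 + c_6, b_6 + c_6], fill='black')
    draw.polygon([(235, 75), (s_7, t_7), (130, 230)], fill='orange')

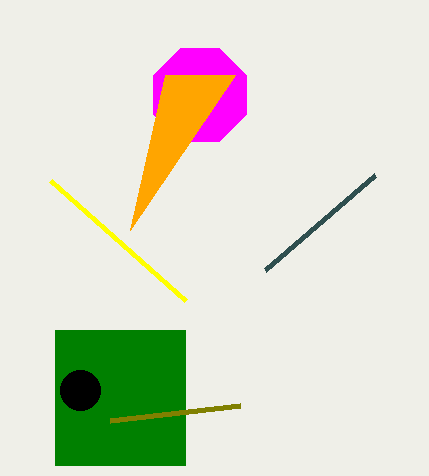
p_1 = 50; q_1 = 180; p_2 = 55; q_2 = 330; s_2 = 185; t_2 = 465; p_3 = 265; q_3 = 270; s_4 = 240; t_4 = 405; a_5 = 200; b_5 = 95; c_5 = 50; a_6 = 80; b_6 = 390; c_6 = 20; s_7 = 165; t_7 = 75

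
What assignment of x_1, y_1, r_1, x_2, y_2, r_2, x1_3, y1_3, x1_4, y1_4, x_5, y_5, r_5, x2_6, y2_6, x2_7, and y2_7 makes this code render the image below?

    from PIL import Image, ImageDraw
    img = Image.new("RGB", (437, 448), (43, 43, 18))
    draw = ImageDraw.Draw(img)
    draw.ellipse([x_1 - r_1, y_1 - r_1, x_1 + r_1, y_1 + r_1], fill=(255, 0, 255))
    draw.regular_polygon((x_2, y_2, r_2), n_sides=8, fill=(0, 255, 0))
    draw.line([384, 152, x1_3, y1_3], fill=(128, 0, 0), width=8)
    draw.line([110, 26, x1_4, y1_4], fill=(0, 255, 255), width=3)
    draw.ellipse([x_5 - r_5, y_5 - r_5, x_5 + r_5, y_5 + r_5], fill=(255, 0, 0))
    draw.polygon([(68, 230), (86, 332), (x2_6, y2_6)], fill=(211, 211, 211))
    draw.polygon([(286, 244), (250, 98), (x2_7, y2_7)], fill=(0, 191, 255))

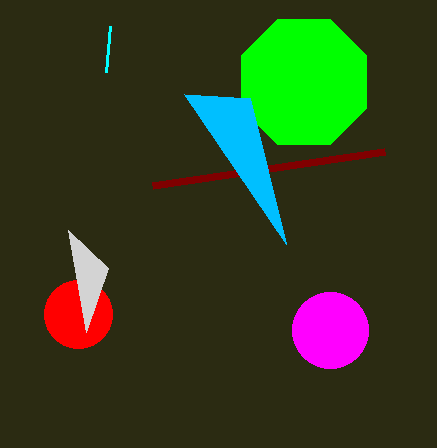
x_1 = 330
y_1 = 330
r_1 = 38
x_2 = 304
y_2 = 82
r_2 = 68
x1_3 = 152
y1_3 = 186
x1_4 = 106
y1_4 = 72
x_5 = 78
y_5 = 314
r_5 = 34
x2_6 = 108
y2_6 = 268
x2_7 = 184
y2_7 = 94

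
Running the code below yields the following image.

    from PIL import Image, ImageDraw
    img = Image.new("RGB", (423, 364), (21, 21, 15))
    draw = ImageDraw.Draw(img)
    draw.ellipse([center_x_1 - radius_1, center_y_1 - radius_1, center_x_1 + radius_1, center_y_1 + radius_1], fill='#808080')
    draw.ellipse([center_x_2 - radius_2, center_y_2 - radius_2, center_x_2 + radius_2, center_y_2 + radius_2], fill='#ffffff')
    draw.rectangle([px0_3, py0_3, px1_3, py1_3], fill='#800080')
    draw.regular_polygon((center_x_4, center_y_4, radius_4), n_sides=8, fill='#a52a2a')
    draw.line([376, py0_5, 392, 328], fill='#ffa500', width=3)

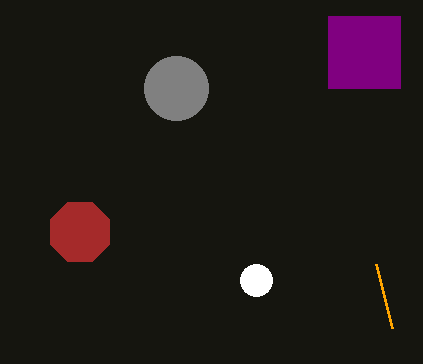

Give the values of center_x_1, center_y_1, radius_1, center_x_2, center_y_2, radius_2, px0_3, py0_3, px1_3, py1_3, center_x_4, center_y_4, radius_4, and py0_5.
center_x_1 = 176
center_y_1 = 88
radius_1 = 32
center_x_2 = 256
center_y_2 = 280
radius_2 = 16
px0_3 = 328
py0_3 = 16
px1_3 = 400
py1_3 = 88
center_x_4 = 80
center_y_4 = 232
radius_4 = 32
py0_5 = 264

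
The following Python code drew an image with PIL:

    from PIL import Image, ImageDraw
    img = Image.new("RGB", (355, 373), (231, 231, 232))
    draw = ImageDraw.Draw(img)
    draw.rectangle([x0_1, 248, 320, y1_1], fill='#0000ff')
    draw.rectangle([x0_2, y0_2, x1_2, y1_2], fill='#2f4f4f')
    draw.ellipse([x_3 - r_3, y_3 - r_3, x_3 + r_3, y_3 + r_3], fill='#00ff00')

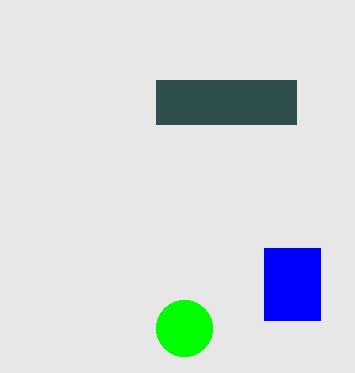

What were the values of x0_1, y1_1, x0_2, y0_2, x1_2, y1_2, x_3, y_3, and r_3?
x0_1 = 264, y1_1 = 320, x0_2 = 156, y0_2 = 80, x1_2 = 296, y1_2 = 124, x_3 = 184, y_3 = 328, r_3 = 28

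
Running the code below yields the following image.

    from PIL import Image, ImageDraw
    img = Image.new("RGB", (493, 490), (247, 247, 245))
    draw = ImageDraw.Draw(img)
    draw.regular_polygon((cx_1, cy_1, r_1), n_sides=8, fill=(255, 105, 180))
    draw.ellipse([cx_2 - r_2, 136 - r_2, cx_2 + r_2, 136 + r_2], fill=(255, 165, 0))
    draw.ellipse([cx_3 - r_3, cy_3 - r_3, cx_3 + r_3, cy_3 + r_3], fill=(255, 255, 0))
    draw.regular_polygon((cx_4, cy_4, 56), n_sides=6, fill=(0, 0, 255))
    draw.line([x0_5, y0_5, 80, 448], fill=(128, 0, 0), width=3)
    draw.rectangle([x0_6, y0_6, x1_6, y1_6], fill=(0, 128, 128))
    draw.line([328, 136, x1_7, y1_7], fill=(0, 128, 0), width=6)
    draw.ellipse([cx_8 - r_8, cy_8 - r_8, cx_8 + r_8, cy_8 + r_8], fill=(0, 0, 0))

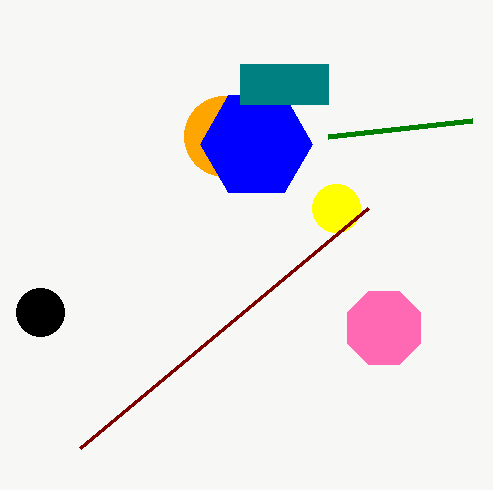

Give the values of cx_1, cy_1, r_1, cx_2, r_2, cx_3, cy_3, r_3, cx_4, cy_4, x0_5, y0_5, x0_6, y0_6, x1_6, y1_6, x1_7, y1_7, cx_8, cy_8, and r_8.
cx_1 = 384; cy_1 = 328; r_1 = 40; cx_2 = 224; r_2 = 40; cx_3 = 336; cy_3 = 208; r_3 = 24; cx_4 = 256; cy_4 = 144; x0_5 = 368; y0_5 = 208; x0_6 = 240; y0_6 = 64; x1_6 = 328; y1_6 = 104; x1_7 = 472; y1_7 = 120; cx_8 = 40; cy_8 = 312; r_8 = 24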